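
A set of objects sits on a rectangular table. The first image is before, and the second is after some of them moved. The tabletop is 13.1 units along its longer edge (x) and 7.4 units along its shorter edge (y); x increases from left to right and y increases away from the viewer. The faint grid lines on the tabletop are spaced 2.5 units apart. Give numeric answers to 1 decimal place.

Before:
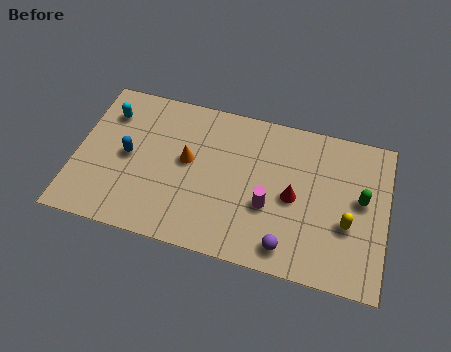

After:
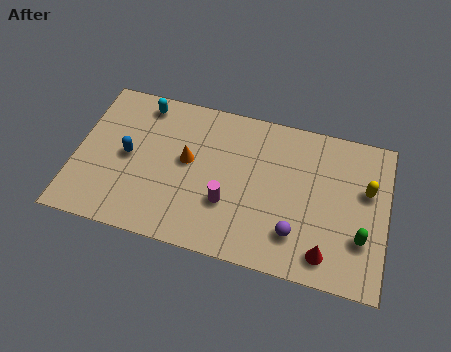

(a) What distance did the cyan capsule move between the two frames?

1.6

From (1.2, 5.6) to (2.6, 6.4), the cyan capsule covered √(1.4² + 0.8²) ≈ 1.6 units.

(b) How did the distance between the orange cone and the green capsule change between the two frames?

+0.3

They were about 7.3 units apart before and 7.6 after — 0.3 units further apart.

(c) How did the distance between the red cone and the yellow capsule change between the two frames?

+1.3

They were about 2.4 units apart before and 3.7 after — 1.3 units further apart.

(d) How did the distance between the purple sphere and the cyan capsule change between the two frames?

-0.9

They were about 9.1 units apart before and 8.2 after — 0.9 units closer together.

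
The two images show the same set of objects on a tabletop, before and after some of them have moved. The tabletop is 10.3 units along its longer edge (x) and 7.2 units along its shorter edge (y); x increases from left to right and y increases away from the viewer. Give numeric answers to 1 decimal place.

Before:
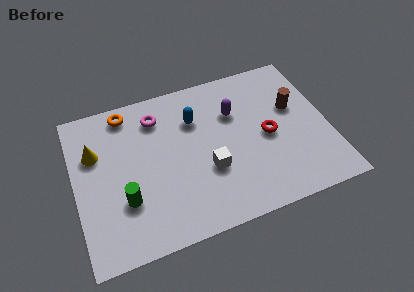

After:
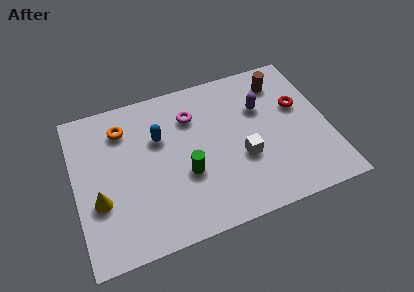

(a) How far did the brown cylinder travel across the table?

1.5

From (9.0, 4.4) to (8.6, 5.8), the brown cylinder covered √(0.4² + 1.4²) ≈ 1.5 units.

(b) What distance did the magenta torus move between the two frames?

1.5

The magenta torus was near (3.5, 5.7) before and (4.9, 5.3) after, so it travelled √(1.4² + 0.4²) ≈ 1.5 units.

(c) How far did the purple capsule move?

1.1

From (6.6, 4.9) to (7.7, 4.8), the purple capsule covered √(1.1² + 0.1²) ≈ 1.1 units.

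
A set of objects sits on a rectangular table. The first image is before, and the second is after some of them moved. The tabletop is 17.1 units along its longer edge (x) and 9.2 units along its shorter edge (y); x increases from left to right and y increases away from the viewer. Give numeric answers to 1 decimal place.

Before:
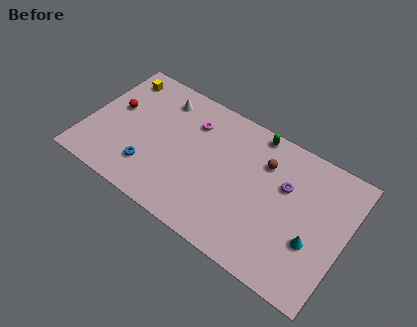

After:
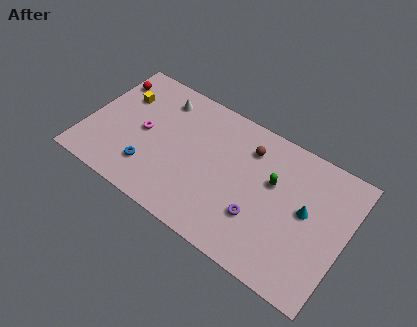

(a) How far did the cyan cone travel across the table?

1.8

From (15.2, 3.3) to (14.5, 5.0), the cyan cone covered √(0.7² + 1.7²) ≈ 1.8 units.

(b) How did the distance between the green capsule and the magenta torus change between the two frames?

+4.3

Before: roughly 4.3 units apart; after: 8.6. That's 4.3 units further apart.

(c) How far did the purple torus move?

3.3

From (13.0, 5.9) to (11.7, 2.9), the purple torus covered √(1.3² + 3.0²) ≈ 3.3 units.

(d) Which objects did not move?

the blue torus and the white cone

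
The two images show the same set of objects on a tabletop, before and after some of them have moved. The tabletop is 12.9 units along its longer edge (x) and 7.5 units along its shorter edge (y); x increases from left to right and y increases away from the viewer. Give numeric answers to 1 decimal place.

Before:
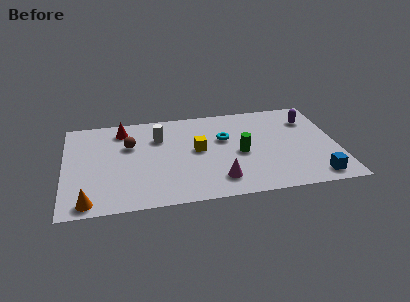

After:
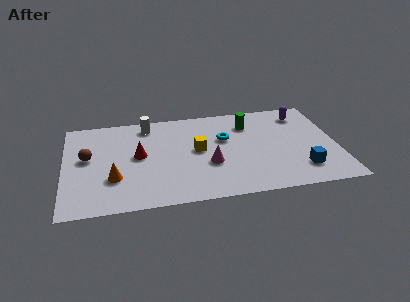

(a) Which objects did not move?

the yellow cube and the cyan torus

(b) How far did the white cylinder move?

1.2

From (4.5, 5.3) to (4.0, 6.4), the white cylinder covered √(0.5² + 1.1²) ≈ 1.2 units.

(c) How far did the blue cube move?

0.9

The blue cube moved from about (11.7, 1.0) to (11.1, 1.7), a distance of √(0.6² + 0.7²) ≈ 0.9.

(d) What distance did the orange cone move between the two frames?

2.0

The orange cone moved from about (1.1, 0.8) to (2.3, 2.4), a distance of √(1.2² + 1.6²) ≈ 2.0.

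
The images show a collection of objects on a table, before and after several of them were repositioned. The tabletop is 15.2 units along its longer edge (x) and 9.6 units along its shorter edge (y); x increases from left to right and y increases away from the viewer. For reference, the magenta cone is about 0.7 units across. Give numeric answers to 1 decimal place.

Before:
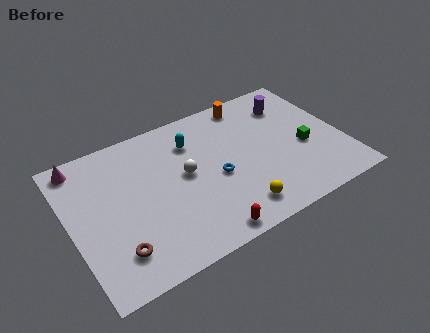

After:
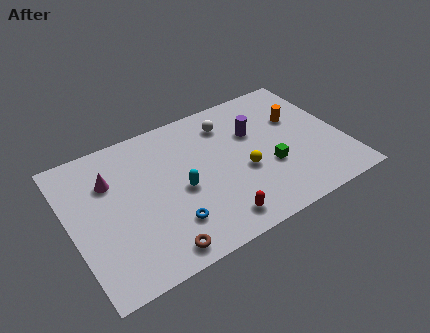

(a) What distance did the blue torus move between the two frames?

3.4

From (8.0, 4.2) to (5.1, 2.4), the blue torus covered √(2.9² + 1.8²) ≈ 3.4 units.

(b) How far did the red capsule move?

0.9

The red capsule was near (6.8, 0.9) before and (7.5, 1.4) after, so it travelled √(0.7² + 0.5²) ≈ 0.9 units.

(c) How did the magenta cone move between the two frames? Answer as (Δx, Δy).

(1.4, -1.8)

From the two frames, the magenta cone sits at roughly (1.0, 8.5) before and (2.4, 6.7) after.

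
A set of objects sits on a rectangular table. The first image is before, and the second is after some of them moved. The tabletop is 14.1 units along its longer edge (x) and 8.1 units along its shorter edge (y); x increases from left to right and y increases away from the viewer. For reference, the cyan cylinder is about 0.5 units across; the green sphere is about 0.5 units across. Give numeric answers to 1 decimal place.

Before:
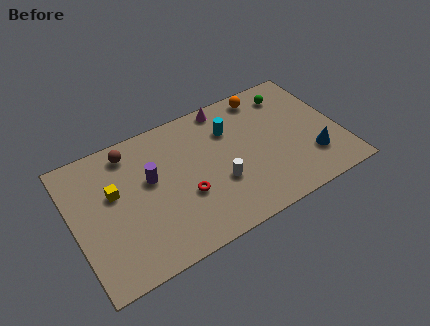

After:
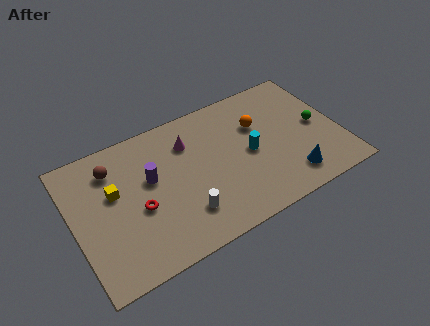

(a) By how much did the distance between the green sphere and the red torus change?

+2.5

They were about 7.2 units apart before and 9.7 after — 2.5 units further apart.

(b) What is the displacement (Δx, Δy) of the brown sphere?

(-1.0, -0.6)

The brown sphere was at about (3.3, 6.9) and moved to about (2.3, 6.3).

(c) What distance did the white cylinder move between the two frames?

2.2

The white cylinder moved from about (7.5, 2.9) to (5.5, 2.0), a distance of √(2.0² + 0.9²) ≈ 2.2.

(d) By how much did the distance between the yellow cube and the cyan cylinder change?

+0.8

Before: roughly 6.4 units apart; after: 7.2. That's 0.8 units further apart.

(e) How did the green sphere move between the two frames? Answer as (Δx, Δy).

(1.1, -2.6)

The green sphere started near (11.9, 6.6) and ended near (13.0, 4.0).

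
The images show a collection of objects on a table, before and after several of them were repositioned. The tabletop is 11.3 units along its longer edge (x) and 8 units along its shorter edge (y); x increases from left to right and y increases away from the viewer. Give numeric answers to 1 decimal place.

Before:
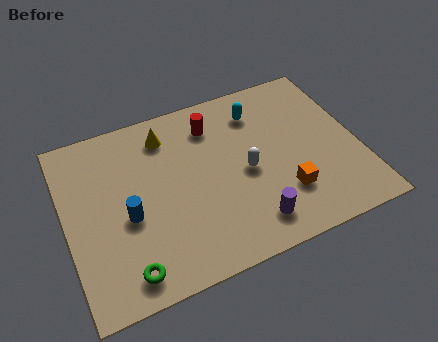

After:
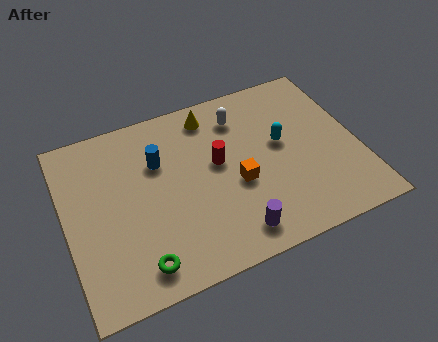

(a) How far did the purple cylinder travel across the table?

0.7

The purple cylinder moved from about (6.8, 1.4) to (6.1, 1.2), a distance of √(0.7² + 0.2²) ≈ 0.7.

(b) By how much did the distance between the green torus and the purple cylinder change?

-1.2

Before: roughly 4.8 units apart; after: 3.6. That's 1.2 units closer together.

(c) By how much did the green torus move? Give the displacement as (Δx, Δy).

(0.5, 0.1)

From the two frames, the green torus sits at roughly (2.0, 1.1) before and (2.5, 1.2) after.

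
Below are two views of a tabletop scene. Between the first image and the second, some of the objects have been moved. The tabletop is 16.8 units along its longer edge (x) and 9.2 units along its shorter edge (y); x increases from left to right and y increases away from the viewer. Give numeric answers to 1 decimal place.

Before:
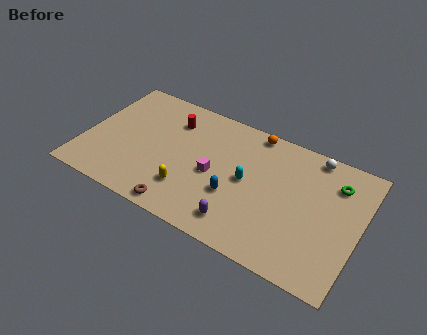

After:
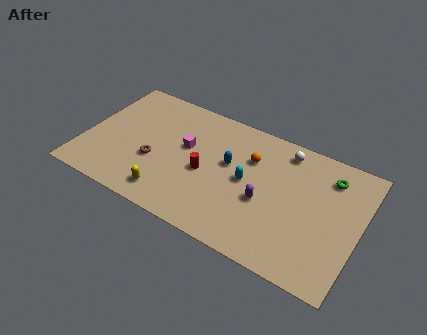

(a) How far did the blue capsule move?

2.2

The blue capsule was near (9.4, 3.3) before and (8.8, 5.4) after, so it travelled √(0.6² + 2.1²) ≈ 2.2 units.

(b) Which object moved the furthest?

the red cylinder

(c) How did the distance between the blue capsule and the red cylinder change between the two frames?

-3.9

They were about 5.7 units apart before and 1.8 after — 3.9 units closer together.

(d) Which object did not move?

the cyan capsule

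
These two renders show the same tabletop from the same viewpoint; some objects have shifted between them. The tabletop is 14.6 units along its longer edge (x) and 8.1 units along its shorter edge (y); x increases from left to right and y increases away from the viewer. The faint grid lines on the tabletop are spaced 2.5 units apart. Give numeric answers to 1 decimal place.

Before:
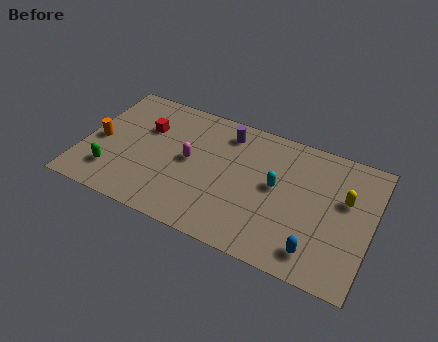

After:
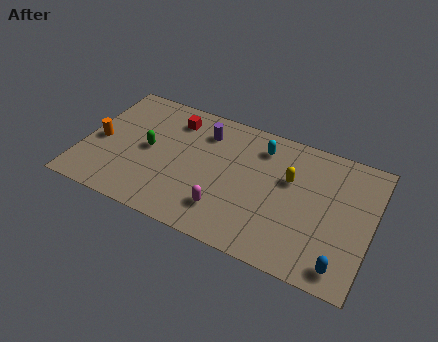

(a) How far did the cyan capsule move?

2.3

The cyan capsule was near (9.8, 4.4) before and (8.8, 6.5) after, so it travelled √(1.0² + 2.1²) ≈ 2.3 units.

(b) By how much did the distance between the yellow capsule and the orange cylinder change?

-2.8

Before: roughly 12.5 units apart; after: 9.7. That's 2.8 units closer together.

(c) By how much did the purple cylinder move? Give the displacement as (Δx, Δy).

(-1.1, -0.4)

The purple cylinder was at about (7.0, 6.7) and moved to about (5.9, 6.3).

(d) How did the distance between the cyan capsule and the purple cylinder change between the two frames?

-0.7

Before: roughly 3.6 units apart; after: 2.9. That's 0.7 units closer together.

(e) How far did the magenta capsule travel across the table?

3.1

The magenta capsule moved from about (5.4, 4.2) to (7.5, 1.9), a distance of √(2.1² + 2.3²) ≈ 3.1.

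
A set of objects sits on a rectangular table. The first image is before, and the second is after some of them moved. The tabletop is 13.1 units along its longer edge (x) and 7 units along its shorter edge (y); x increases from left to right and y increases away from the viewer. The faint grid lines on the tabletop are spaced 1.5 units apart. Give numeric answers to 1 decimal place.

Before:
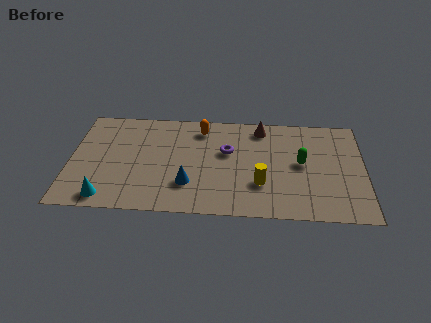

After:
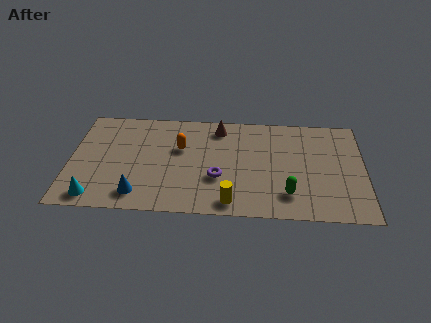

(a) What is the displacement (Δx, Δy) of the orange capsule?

(-0.9, -1.4)

The orange capsule started near (5.8, 5.8) and ended near (4.9, 4.4).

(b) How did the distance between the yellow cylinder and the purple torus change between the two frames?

-0.9

Before: roughly 2.6 units apart; after: 1.7. That's 0.9 units closer together.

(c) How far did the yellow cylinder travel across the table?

1.8

From (8.5, 2.2) to (7.2, 0.9), the yellow cylinder covered √(1.3² + 1.3²) ≈ 1.8 units.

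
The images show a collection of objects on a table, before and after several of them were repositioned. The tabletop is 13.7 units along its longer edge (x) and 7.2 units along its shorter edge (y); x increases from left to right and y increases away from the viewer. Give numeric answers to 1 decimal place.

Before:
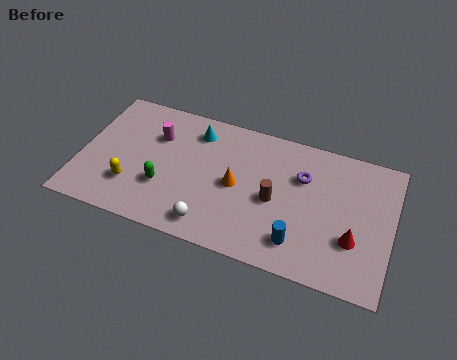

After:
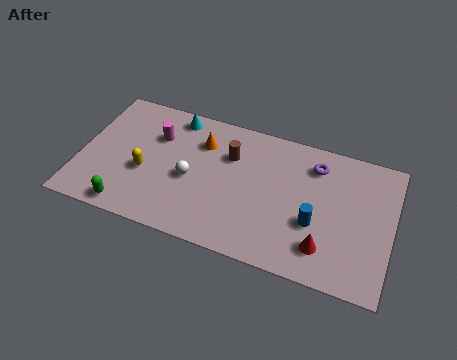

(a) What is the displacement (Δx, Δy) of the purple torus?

(0.5, 0.8)

The purple torus started near (9.7, 4.9) and ended near (10.2, 5.7).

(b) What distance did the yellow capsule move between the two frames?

1.0

The yellow capsule moved from about (2.4, 2.0) to (2.9, 2.9), a distance of √(0.5² + 0.9²) ≈ 1.0.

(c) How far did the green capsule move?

2.1

From (3.8, 2.4) to (2.4, 0.8), the green capsule covered √(1.4² + 1.6²) ≈ 2.1 units.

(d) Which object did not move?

the magenta cylinder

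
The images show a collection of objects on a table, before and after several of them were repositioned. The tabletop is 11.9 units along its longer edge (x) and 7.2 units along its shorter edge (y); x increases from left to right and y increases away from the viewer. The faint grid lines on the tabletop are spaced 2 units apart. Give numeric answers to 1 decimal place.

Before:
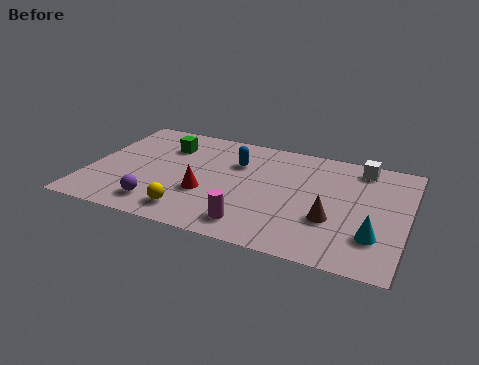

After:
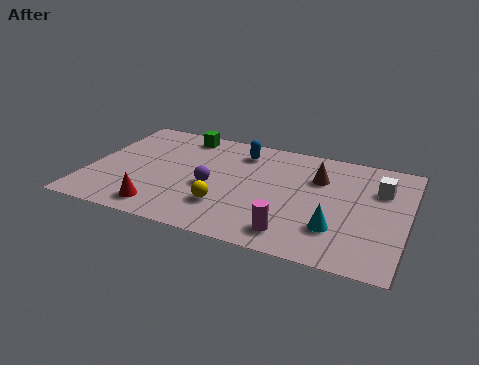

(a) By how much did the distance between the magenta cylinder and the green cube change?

+1.4

The distance was about 5.5 in the first image and 6.9 in the second, so they moved 1.4 units further apart.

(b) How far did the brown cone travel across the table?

2.6

From (9.2, 2.5) to (8.5, 5.0), the brown cone covered √(0.7² + 2.5²) ≈ 2.6 units.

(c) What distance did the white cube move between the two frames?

1.4

The white cube was near (10.0, 6.2) before and (10.8, 5.0) after, so it travelled √(0.8² + 1.2²) ≈ 1.4 units.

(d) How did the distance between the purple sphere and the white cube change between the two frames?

-2.2

They were about 8.6 units apart before and 6.4 after — 2.2 units closer together.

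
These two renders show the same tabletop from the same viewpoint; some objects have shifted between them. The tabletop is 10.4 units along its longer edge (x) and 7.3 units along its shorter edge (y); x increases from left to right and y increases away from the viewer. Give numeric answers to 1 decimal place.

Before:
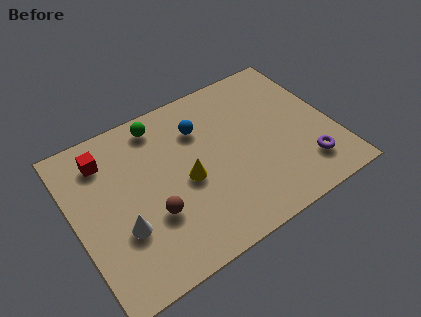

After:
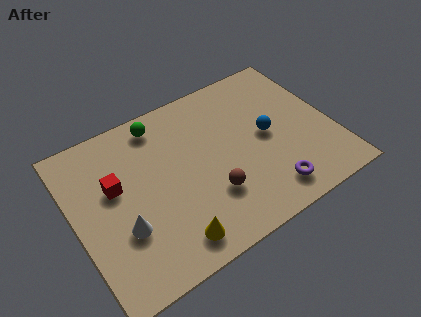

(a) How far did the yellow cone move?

2.4

From (4.4, 3.3) to (3.4, 1.1), the yellow cone covered √(1.0² + 2.2²) ≈ 2.4 units.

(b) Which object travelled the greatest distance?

the blue sphere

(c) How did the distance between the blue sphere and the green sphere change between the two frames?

+3.0

Before: roughly 1.8 units apart; after: 4.8. That's 3.0 units further apart.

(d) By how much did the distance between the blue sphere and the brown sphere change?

-0.7

They were about 3.7 units apart before and 3.0 after — 0.7 units closer together.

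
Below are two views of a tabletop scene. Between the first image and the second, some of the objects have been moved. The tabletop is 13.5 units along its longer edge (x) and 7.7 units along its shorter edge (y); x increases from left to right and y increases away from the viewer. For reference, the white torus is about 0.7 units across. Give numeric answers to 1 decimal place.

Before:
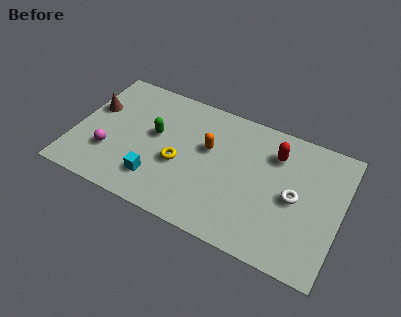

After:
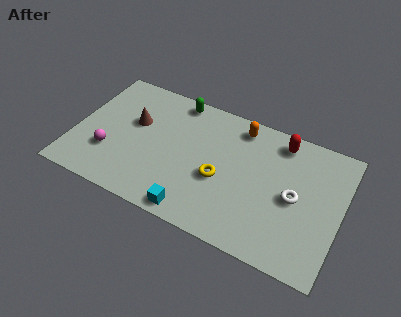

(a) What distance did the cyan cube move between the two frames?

2.3

From (4.4, 1.8) to (6.5, 0.8), the cyan cube covered √(2.1² + 1.0²) ≈ 2.3 units.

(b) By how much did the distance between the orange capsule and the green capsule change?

+0.6

Before: roughly 2.7 units apart; after: 3.3. That's 0.6 units further apart.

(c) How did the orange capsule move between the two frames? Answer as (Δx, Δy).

(1.4, 1.9)

The orange capsule was at about (6.7, 4.7) and moved to about (8.1, 6.6).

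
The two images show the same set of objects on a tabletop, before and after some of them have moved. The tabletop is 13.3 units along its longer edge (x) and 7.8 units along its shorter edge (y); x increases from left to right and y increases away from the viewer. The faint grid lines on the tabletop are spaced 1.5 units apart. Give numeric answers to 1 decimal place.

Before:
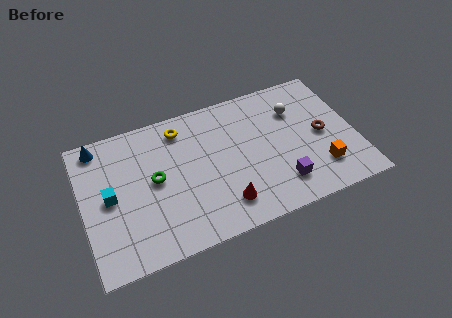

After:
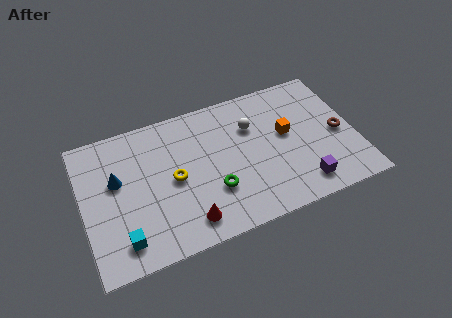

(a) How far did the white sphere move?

2.2

The white sphere moved from about (10.6, 5.6) to (8.4, 5.4), a distance of √(2.2² + 0.2²) ≈ 2.2.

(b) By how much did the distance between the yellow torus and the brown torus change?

+0.9

The distance was about 7.2 in the first image and 8.1 in the second, so they moved 0.9 units further apart.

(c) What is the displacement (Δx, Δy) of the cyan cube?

(0.4, -2.5)

From the two frames, the cyan cube sits at roughly (1.3, 3.9) before and (1.7, 1.4) after.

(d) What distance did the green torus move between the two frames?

3.1

From (3.5, 4.1) to (6.2, 2.5), the green torus covered √(2.7² + 1.6²) ≈ 3.1 units.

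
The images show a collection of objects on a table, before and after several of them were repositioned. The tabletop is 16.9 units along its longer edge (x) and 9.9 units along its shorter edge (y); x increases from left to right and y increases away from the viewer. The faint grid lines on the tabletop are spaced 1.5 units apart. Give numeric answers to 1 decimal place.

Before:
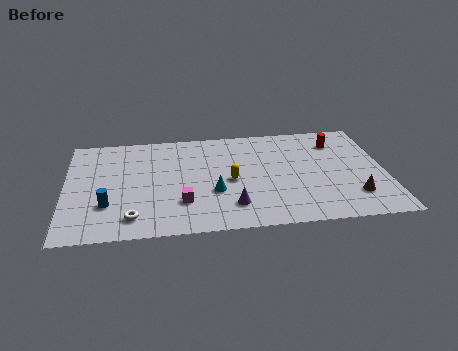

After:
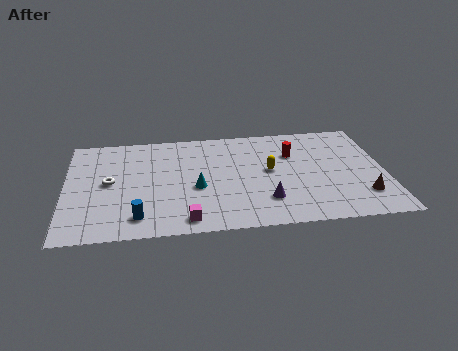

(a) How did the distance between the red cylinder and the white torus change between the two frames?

-2.6

They were about 12.5 units apart before and 9.9 after — 2.6 units closer together.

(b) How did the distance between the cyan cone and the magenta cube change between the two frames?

+1.1

They were about 1.9 units apart before and 3.0 after — 1.1 units further apart.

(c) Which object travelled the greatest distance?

the white torus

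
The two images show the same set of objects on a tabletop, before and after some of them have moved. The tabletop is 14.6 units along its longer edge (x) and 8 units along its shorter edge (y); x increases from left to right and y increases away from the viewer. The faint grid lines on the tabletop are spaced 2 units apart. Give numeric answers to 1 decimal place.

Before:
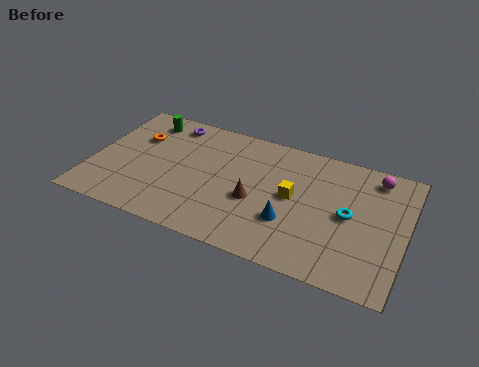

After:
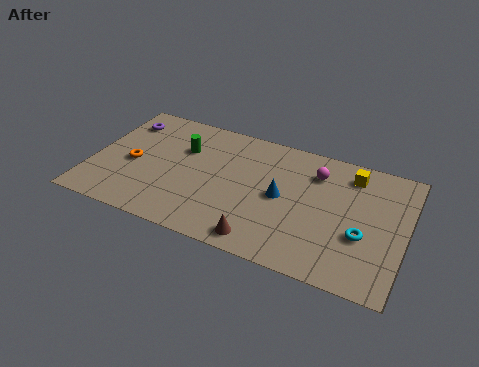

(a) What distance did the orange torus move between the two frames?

1.8

The orange torus moved from about (1.9, 5.4) to (1.9, 3.6), a distance of √(0.0² + 1.8²) ≈ 1.8.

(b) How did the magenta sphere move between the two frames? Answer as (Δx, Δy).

(-2.7, -0.7)

From the two frames, the magenta sphere sits at roughly (13.0, 6.8) before and (10.3, 6.1) after.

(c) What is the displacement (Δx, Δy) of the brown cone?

(0.6, -2.3)

The brown cone started near (7.7, 3.3) and ended near (8.3, 1.0).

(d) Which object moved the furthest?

the yellow cube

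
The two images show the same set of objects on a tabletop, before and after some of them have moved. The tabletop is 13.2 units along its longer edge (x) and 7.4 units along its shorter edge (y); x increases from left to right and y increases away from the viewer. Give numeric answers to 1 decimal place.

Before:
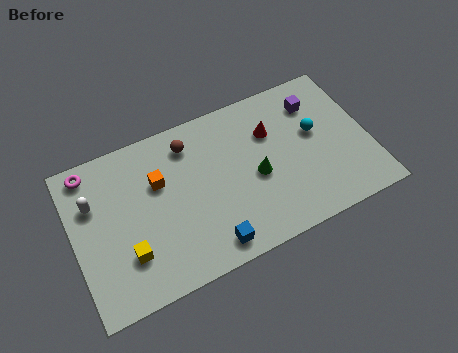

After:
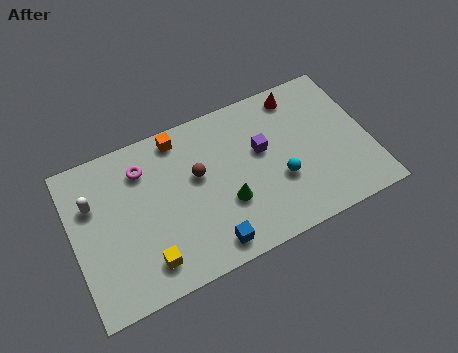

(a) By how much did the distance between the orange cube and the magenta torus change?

-1.5

They were about 3.4 units apart before and 1.9 after — 1.5 units closer together.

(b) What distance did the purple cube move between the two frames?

2.9

The purple cube was near (11.1, 5.7) before and (8.5, 4.4) after, so it travelled √(2.6² + 1.3²) ≈ 2.9 units.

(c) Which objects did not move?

the blue cube and the white capsule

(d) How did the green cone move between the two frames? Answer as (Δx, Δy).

(-1.4, -0.7)

The green cone was at about (8.1, 3.3) and moved to about (6.7, 2.6).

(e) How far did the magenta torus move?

2.4

From (1.0, 6.5) to (3.3, 5.7), the magenta torus covered √(2.3² + 0.8²) ≈ 2.4 units.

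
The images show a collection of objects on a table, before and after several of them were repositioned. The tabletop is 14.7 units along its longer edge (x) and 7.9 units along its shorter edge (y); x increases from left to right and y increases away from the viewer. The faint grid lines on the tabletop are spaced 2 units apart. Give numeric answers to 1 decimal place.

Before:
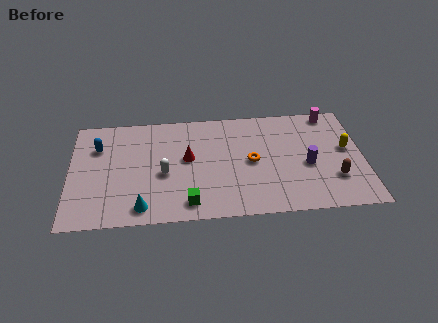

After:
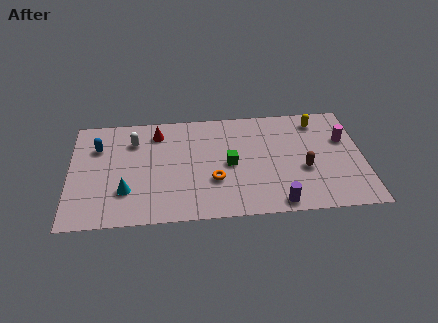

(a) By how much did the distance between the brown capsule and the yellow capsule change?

+1.4

Before: roughly 2.2 units apart; after: 3.6. That's 1.4 units further apart.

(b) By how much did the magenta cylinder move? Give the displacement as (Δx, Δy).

(0.6, -2.0)

From the two frames, the magenta cylinder sits at roughly (13.2, 7.1) before and (13.8, 5.1) after.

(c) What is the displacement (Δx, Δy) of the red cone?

(-1.5, 2.0)

From the two frames, the red cone sits at roughly (5.9, 4.4) before and (4.4, 6.4) after.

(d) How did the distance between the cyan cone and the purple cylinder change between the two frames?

-1.0

They were about 8.6 units apart before and 7.6 after — 1.0 units closer together.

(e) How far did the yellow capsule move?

2.6

The yellow capsule moved from about (13.9, 4.4) to (12.5, 6.6), a distance of √(1.4² + 2.2²) ≈ 2.6.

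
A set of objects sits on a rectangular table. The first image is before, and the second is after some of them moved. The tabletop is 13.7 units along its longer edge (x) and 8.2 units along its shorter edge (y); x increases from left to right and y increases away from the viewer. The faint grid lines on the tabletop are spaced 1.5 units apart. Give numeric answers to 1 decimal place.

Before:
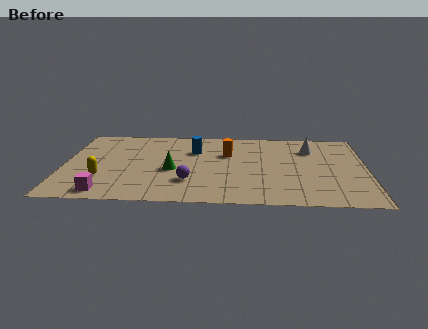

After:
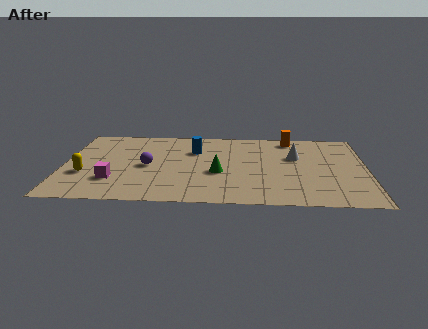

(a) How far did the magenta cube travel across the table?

1.3

From (2.0, 1.0) to (2.3, 2.3), the magenta cube covered √(0.3² + 1.3²) ≈ 1.3 units.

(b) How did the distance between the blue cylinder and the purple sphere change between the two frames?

-0.6

The distance was about 3.4 in the first image and 2.8 in the second, so they moved 0.6 units closer together.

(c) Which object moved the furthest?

the orange cylinder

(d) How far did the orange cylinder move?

3.4

The orange cylinder moved from about (7.4, 5.4) to (10.3, 7.2), a distance of √(2.9² + 1.8²) ≈ 3.4.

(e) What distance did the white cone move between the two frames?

1.1

The white cone was near (11.2, 6.1) before and (10.5, 5.2) after, so it travelled √(0.7² + 0.9²) ≈ 1.1 units.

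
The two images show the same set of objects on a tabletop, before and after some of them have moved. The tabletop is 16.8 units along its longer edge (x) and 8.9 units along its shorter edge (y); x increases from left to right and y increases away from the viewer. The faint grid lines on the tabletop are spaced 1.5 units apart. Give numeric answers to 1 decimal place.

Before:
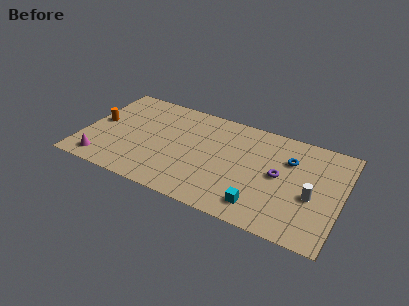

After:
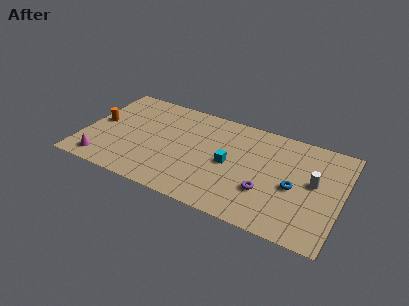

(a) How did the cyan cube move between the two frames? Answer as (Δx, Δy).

(-2.3, 2.7)

The cyan cube was at about (11.9, 1.6) and moved to about (9.6, 4.3).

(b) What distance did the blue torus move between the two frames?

2.3

The blue torus moved from about (13.3, 6.2) to (13.8, 4.0), a distance of √(0.5² + 2.2²) ≈ 2.3.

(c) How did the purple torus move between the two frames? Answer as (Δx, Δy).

(-0.7, -1.7)

The purple torus was at about (12.8, 4.6) and moved to about (12.1, 2.9).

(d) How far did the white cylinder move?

1.2

From (15.0, 3.7) to (15.0, 4.9), the white cylinder covered √(0.0² + 1.2²) ≈ 1.2 units.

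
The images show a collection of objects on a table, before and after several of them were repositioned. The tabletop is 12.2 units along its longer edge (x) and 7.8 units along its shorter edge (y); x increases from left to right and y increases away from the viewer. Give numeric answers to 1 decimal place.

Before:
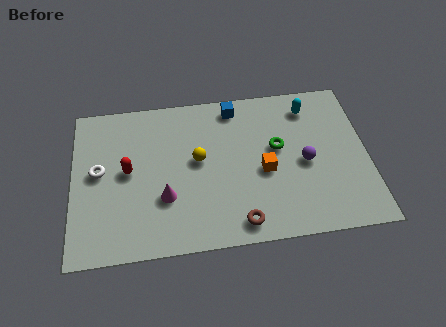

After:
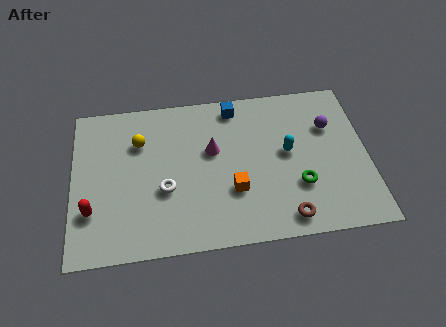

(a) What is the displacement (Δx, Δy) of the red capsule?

(-1.5, -1.8)

From the two frames, the red capsule sits at roughly (2.3, 4.1) before and (0.8, 2.3) after.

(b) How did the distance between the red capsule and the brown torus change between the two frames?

+2.5

The distance was about 5.5 in the first image and 8.0 in the second, so they moved 2.5 units further apart.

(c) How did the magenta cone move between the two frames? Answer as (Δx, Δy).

(2.0, 2.1)

From the two frames, the magenta cone sits at roughly (3.8, 2.6) before and (5.8, 4.7) after.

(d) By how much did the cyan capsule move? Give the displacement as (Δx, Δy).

(-1.0, -2.2)

The cyan capsule started near (9.9, 6.4) and ended near (8.9, 4.2).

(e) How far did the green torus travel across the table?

2.2

The green torus moved from about (8.5, 4.5) to (9.3, 2.5), a distance of √(0.8² + 2.0²) ≈ 2.2.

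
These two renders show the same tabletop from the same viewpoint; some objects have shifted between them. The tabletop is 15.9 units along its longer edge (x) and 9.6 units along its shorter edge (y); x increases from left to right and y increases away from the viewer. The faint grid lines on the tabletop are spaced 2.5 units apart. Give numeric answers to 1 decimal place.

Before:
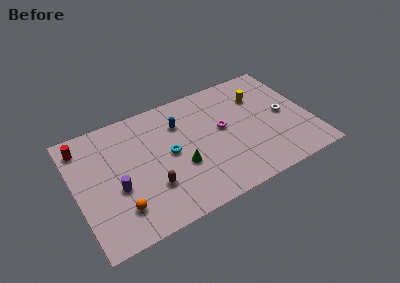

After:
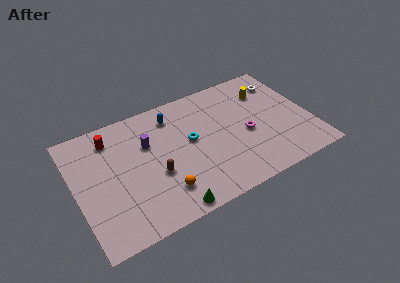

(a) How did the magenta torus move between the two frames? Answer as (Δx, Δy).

(1.5, -1.1)

From the two frames, the magenta torus sits at roughly (10.0, 5.3) before and (11.5, 4.2) after.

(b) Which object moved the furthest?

the purple cylinder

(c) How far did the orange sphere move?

2.9

The orange sphere moved from about (2.6, 2.2) to (5.5, 2.2), a distance of √(2.9² + 0.0²) ≈ 2.9.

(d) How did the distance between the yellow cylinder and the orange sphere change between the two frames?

-2.0

They were about 11.2 units apart before and 9.2 after — 2.0 units closer together.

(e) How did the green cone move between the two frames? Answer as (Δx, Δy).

(-1.2, -2.8)

From the two frames, the green cone sits at roughly (6.9, 3.6) before and (5.7, 0.8) after.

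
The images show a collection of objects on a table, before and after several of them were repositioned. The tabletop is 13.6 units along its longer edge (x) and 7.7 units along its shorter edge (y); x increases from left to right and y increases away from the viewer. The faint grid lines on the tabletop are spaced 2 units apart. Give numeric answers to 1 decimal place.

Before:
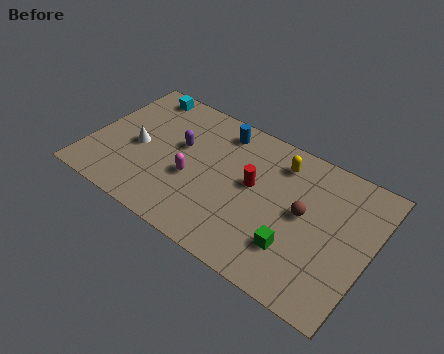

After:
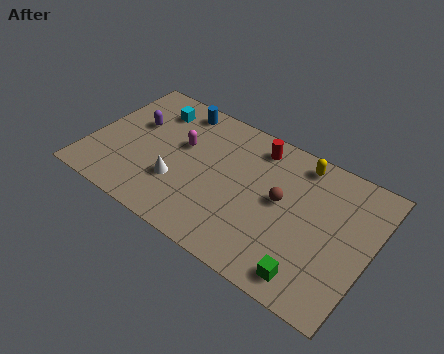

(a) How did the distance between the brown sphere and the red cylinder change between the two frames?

+0.3

They were about 2.5 units apart before and 2.8 after — 0.3 units further apart.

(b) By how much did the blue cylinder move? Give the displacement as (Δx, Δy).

(-2.2, 0.2)

From the two frames, the blue cylinder sits at roughly (5.9, 6.5) before and (3.7, 6.7) after.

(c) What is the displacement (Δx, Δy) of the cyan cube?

(0.8, -0.7)

The cyan cube started near (1.8, 6.8) and ended near (2.6, 6.1).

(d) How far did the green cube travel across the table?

1.3

The green cube moved from about (10.3, 2.1) to (11.2, 1.1), a distance of √(0.9² + 1.0²) ≈ 1.3.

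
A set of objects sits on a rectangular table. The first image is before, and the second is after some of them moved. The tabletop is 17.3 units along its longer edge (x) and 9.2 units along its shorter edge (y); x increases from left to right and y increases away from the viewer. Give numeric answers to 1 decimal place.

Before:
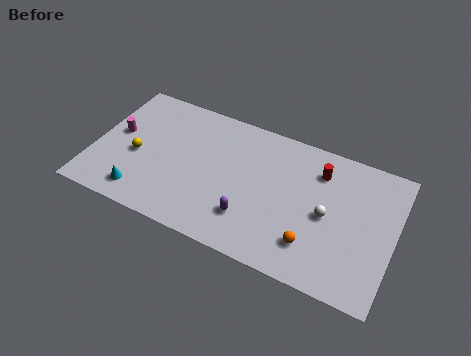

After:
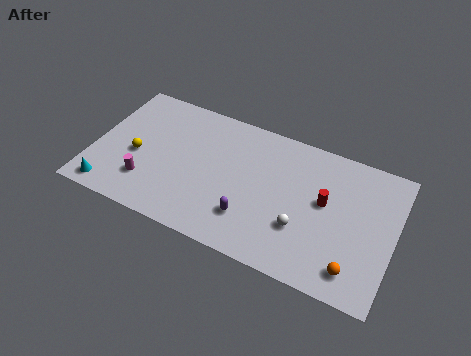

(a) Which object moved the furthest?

the magenta cylinder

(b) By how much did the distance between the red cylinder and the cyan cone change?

+1.5

Before: roughly 11.2 units apart; after: 12.7. That's 1.5 units further apart.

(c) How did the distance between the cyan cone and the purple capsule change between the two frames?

+1.8

They were about 6.3 units apart before and 8.1 after — 1.8 units further apart.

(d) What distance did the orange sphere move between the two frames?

2.5

From (12.9, 2.2) to (15.3, 1.6), the orange sphere covered √(2.4² + 0.6²) ≈ 2.5 units.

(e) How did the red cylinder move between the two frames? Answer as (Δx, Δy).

(0.5, -1.9)

The red cylinder was at about (12.8, 7.1) and moved to about (13.3, 5.2).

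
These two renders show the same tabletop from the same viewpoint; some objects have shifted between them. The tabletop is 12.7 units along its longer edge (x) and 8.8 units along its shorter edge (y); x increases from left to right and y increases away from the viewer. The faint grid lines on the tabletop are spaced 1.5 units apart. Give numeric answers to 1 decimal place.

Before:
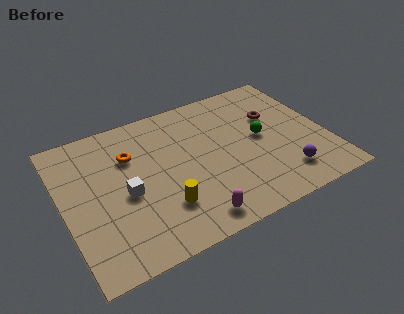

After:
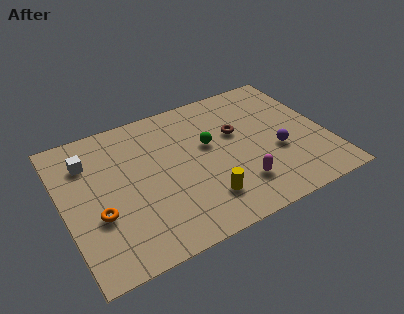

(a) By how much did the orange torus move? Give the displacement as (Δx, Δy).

(-1.9, -2.9)

The orange torus started near (3.4, 6.1) and ended near (1.5, 3.2).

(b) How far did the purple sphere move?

1.6

The purple sphere moved from about (10.3, 1.8) to (10.2, 3.4), a distance of √(0.1² + 1.6²) ≈ 1.6.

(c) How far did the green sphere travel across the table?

2.6

From (9.6, 4.6) to (7.1, 5.2), the green sphere covered √(2.5² + 0.6²) ≈ 2.6 units.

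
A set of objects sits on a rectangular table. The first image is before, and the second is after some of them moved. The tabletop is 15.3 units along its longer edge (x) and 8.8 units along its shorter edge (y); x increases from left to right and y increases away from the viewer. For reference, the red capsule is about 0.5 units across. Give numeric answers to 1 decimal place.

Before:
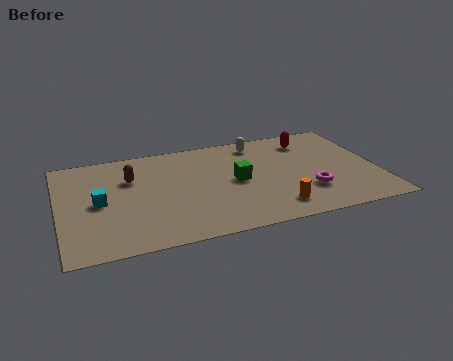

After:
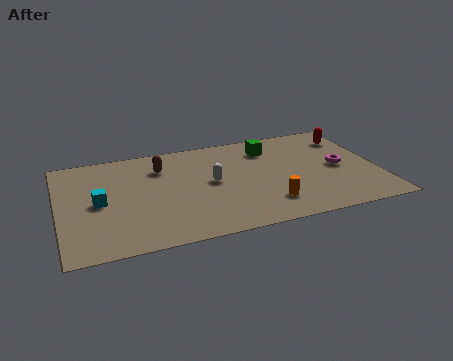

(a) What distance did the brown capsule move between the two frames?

1.6

From (3.5, 6.0) to (5.0, 6.6), the brown capsule covered √(1.5² + 0.6²) ≈ 1.6 units.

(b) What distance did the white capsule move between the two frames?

3.8

From (9.8, 7.5) to (7.3, 4.6), the white capsule covered √(2.5² + 2.9²) ≈ 3.8 units.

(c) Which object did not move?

the cyan cube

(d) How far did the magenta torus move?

2.4

The magenta torus moved from about (11.8, 2.6) to (13.5, 4.3), a distance of √(1.7² + 1.7²) ≈ 2.4.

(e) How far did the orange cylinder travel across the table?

0.5

From (10.1, 1.6) to (9.8, 2.0), the orange cylinder covered √(0.3² + 0.4²) ≈ 0.5 units.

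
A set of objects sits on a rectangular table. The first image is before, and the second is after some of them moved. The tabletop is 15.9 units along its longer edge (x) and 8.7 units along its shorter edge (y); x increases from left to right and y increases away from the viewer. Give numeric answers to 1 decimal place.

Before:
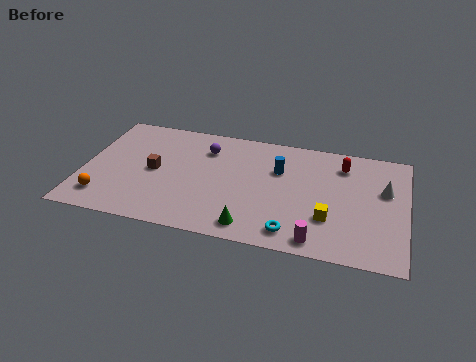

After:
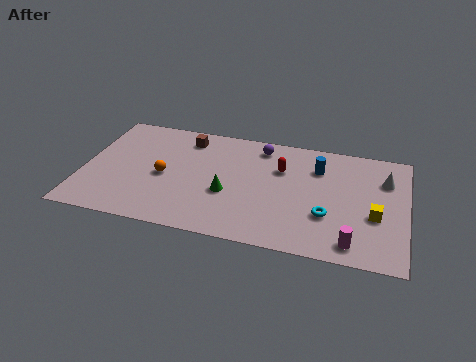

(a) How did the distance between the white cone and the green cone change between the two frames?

+0.5

The distance was about 7.6 in the first image and 8.1 in the second, so they moved 0.5 units further apart.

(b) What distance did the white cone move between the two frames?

0.8

The white cone moved from about (14.8, 5.4) to (14.8, 6.2), a distance of √(0.0² + 0.8²) ≈ 0.8.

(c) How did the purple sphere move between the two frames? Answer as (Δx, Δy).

(2.7, 0.8)

The purple sphere was at about (5.9, 6.6) and moved to about (8.6, 7.4).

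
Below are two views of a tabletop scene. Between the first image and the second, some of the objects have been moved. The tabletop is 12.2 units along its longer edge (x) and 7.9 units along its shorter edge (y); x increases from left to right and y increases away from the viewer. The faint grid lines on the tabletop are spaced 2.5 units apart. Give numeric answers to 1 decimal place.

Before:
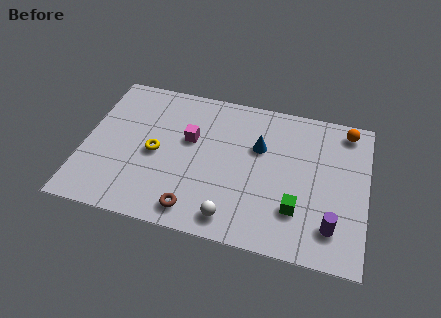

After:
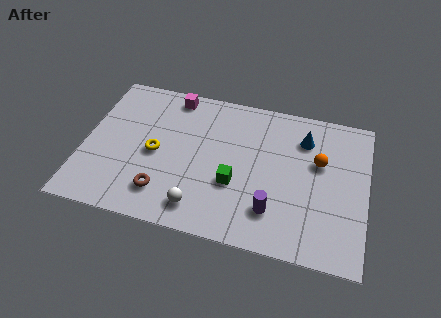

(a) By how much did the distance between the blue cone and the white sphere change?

+2.2

They were about 4.1 units apart before and 6.3 after — 2.2 units further apart.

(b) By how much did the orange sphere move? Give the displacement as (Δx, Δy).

(-1.1, -2.0)

The orange sphere was at about (11.2, 6.9) and moved to about (10.1, 4.9).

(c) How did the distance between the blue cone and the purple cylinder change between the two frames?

-0.5

They were about 4.7 units apart before and 4.2 after — 0.5 units closer together.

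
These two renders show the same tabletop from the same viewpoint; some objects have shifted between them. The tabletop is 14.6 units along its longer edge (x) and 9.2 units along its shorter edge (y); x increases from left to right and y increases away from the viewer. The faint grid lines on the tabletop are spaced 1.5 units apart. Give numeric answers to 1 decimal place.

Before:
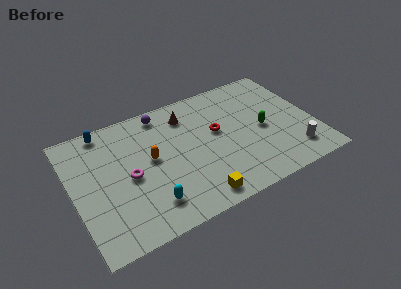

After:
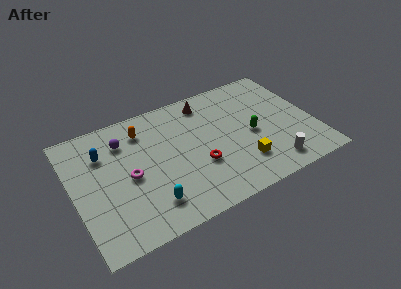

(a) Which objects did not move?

the cyan capsule and the magenta torus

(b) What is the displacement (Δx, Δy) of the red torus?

(-1.4, -2.0)

From the two frames, the red torus sits at roughly (8.8, 5.3) before and (7.4, 3.3) after.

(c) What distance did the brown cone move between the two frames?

1.4

The brown cone was near (7.2, 7.3) before and (8.5, 7.8) after, so it travelled √(1.3² + 0.5²) ≈ 1.4 units.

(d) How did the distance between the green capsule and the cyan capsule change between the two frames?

-0.7

They were about 7.7 units apart before and 7.0 after — 0.7 units closer together.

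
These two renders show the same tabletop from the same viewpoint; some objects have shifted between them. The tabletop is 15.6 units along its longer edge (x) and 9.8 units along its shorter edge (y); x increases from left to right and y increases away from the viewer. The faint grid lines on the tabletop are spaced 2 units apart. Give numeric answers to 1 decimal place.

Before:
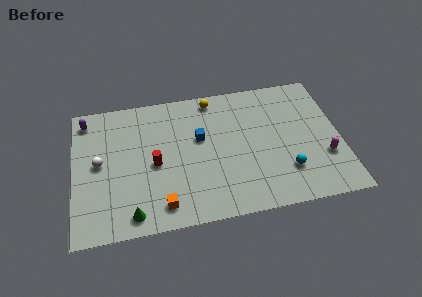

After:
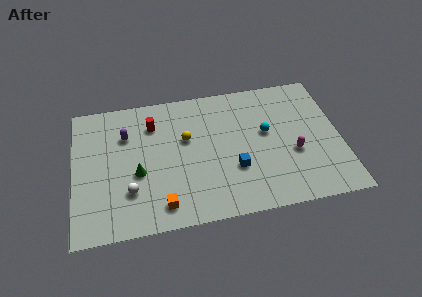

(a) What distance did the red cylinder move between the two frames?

2.9

The red cylinder moved from about (4.7, 4.5) to (4.7, 7.4), a distance of √(0.0² + 2.9²) ≈ 2.9.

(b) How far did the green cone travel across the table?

2.8

The green cone was near (3.3, 1.2) before and (3.7, 4.0) after, so it travelled √(0.4² + 2.8²) ≈ 2.8 units.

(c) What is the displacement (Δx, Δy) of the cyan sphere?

(-1.0, 3.0)

The cyan sphere started near (12.3, 2.6) and ended near (11.3, 5.6).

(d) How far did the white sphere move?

2.9

From (1.5, 5.1) to (3.2, 2.8), the white sphere covered √(1.7² + 2.3²) ≈ 2.9 units.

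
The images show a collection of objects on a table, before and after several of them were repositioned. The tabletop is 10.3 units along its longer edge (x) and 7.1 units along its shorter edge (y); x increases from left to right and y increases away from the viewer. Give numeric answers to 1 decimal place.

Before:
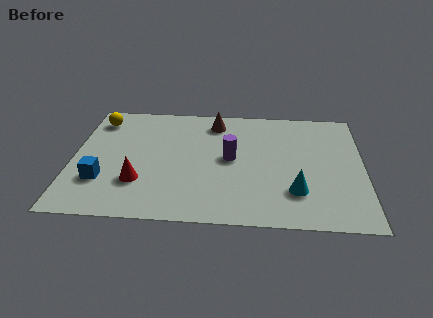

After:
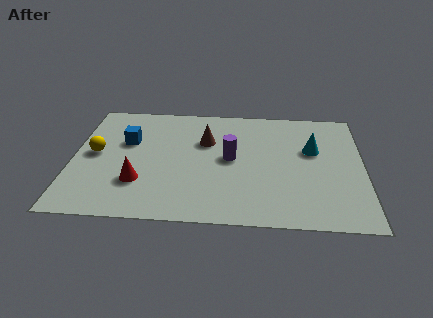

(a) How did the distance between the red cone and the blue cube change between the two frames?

+1.2

Before: roughly 1.3 units apart; after: 2.5. That's 1.2 units further apart.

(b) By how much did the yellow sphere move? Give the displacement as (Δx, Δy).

(0.0, -2.1)

From the two frames, the yellow sphere sits at roughly (0.8, 5.8) before and (0.8, 3.7) after.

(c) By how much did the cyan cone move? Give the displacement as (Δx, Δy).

(0.6, 2.5)

From the two frames, the cyan cone sits at roughly (7.9, 1.9) before and (8.5, 4.4) after.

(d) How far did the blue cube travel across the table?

2.5

The blue cube was near (1.1, 2.1) before and (1.9, 4.5) after, so it travelled √(0.8² + 2.4²) ≈ 2.5 units.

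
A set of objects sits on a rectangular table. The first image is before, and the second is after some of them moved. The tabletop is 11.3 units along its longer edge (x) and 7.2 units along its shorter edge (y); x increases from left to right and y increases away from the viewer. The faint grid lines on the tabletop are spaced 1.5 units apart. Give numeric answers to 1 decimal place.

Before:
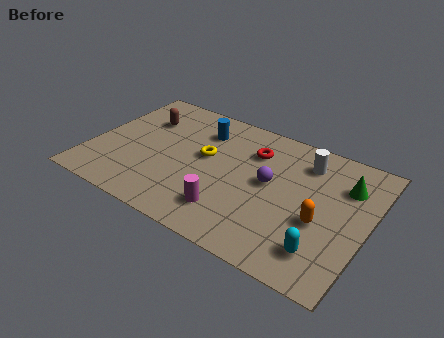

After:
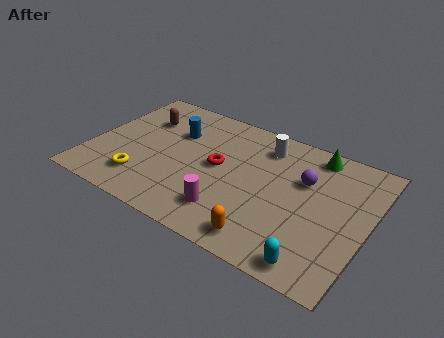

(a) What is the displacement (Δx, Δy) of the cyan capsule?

(-0.2, -0.7)

The cyan capsule was at about (9.8, 1.5) and moved to about (9.6, 0.8).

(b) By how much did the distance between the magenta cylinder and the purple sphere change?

+1.4

They were about 2.6 units apart before and 4.0 after — 1.4 units further apart.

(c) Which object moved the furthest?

the yellow torus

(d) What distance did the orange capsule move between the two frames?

2.7

The orange capsule moved from about (9.5, 2.9) to (7.6, 1.0), a distance of √(1.9² + 1.9²) ≈ 2.7.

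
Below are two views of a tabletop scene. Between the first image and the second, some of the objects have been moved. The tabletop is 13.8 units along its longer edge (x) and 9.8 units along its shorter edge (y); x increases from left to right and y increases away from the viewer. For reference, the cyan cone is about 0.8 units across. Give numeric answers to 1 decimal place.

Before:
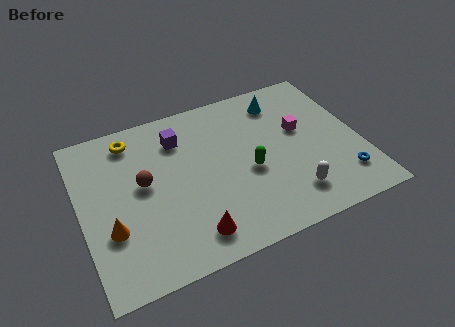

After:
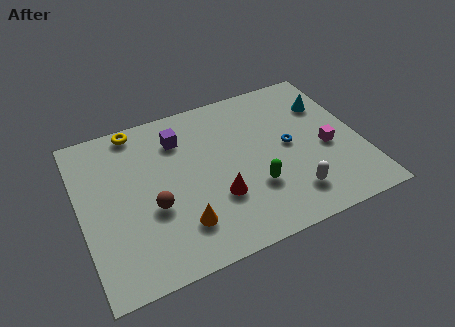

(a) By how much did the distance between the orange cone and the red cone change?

-2.0

The distance was about 4.1 in the first image and 2.1 in the second, so they moved 2.0 units closer together.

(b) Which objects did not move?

the white capsule and the purple cube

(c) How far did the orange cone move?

3.4

From (1.3, 3.3) to (4.6, 2.3), the orange cone covered √(3.3² + 1.0²) ≈ 3.4 units.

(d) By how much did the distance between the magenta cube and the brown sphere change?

+0.8

Before: roughly 7.9 units apart; after: 8.7. That's 0.8 units further apart.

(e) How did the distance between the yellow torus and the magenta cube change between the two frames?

+1.6

They were about 8.6 units apart before and 10.2 after — 1.6 units further apart.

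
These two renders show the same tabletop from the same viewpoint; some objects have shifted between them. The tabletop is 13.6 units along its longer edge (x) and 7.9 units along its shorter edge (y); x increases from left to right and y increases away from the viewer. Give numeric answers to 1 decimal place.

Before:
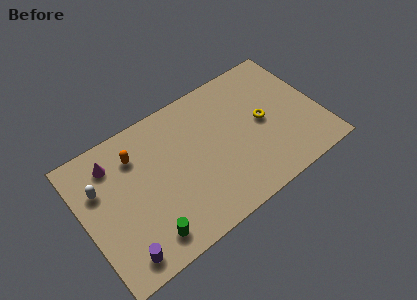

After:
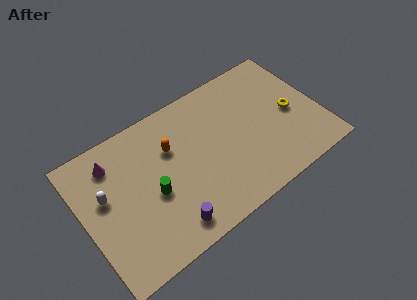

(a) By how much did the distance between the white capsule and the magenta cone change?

+0.4

Before: roughly 1.3 units apart; after: 1.7. That's 0.4 units further apart.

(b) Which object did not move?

the magenta cone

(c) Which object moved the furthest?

the purple cylinder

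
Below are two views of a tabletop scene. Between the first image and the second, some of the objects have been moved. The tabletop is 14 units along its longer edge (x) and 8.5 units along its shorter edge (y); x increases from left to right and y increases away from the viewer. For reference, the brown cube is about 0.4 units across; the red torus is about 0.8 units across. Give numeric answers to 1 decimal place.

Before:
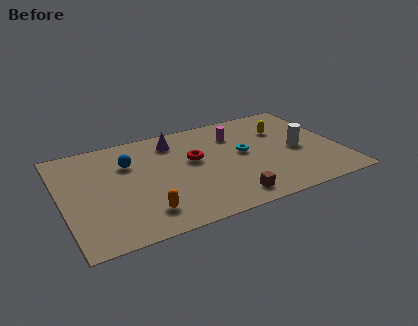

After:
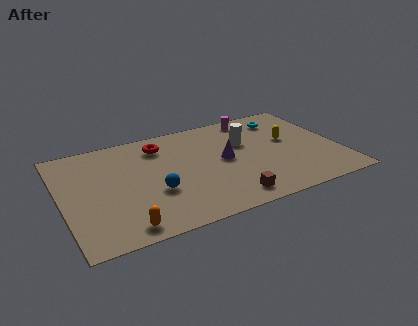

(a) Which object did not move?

the brown cube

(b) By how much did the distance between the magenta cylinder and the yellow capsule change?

+0.6

They were about 2.4 units apart before and 3.0 after — 0.6 units further apart.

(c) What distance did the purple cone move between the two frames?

3.4

The purple cone was near (5.9, 6.9) before and (8.2, 4.4) after, so it travelled √(2.3² + 2.5²) ≈ 3.4 units.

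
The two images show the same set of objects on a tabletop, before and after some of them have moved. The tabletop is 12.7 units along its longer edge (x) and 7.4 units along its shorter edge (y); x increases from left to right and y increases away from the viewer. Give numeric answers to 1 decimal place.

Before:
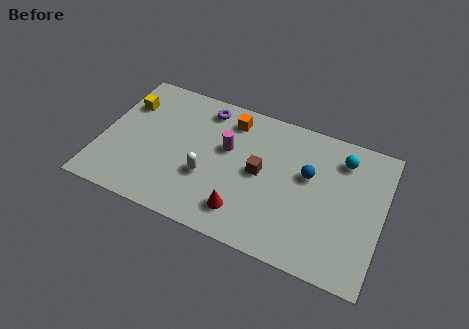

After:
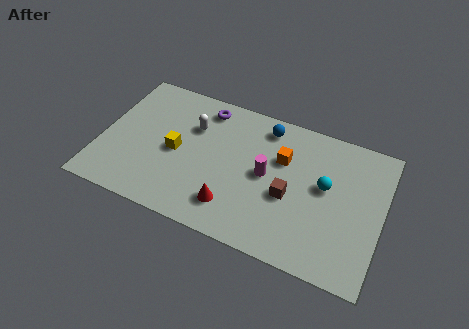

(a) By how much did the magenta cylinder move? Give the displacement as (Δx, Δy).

(1.9, -0.7)

The magenta cylinder started near (5.6, 4.5) and ended near (7.5, 3.8).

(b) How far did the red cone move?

0.5

From (6.7, 1.5) to (6.2, 1.6), the red cone covered √(0.5² + 0.1²) ≈ 0.5 units.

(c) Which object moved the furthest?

the yellow cube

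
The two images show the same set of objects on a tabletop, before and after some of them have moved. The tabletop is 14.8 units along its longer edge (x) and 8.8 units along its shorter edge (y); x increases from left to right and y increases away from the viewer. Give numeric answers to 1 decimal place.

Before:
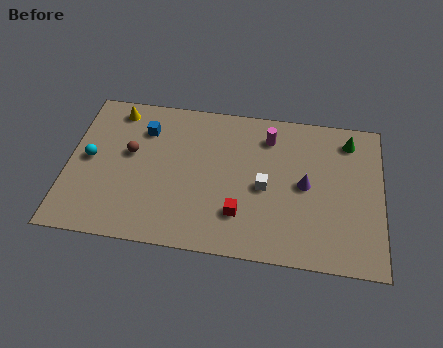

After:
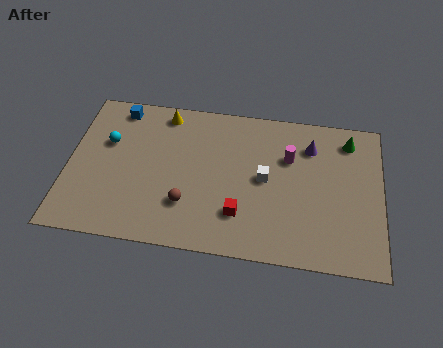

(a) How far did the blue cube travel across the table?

1.7

The blue cube moved from about (3.5, 6.6) to (2.2, 7.7), a distance of √(1.3² + 1.1²) ≈ 1.7.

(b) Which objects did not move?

the red cube and the green cone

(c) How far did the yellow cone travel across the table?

2.3

The yellow cone moved from about (2.1, 7.6) to (4.4, 7.7), a distance of √(2.3² + 0.1²) ≈ 2.3.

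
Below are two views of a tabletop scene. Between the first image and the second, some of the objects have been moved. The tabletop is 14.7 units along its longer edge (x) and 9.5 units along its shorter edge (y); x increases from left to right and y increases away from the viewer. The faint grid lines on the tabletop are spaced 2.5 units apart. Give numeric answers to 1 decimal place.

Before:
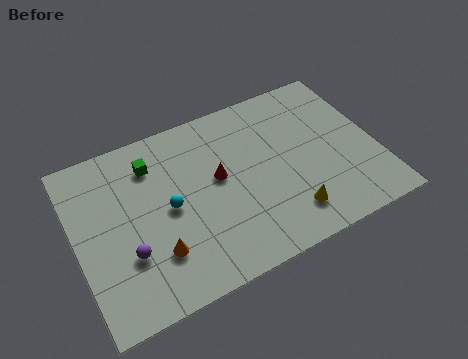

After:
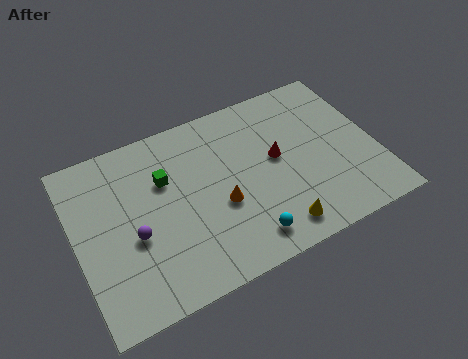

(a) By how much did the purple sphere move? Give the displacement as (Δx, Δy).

(0.4, 0.8)

From the two frames, the purple sphere sits at roughly (2.3, 3.1) before and (2.7, 3.9) after.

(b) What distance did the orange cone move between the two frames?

3.5

From (3.6, 2.6) to (6.9, 3.8), the orange cone covered √(3.3² + 1.2²) ≈ 3.5 units.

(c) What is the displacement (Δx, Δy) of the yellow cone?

(-0.7, -0.5)

The yellow cone started near (10.0, 1.9) and ended near (9.3, 1.4).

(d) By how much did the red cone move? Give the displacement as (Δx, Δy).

(2.9, -0.1)

The red cone was at about (7.0, 5.3) and moved to about (9.9, 5.2).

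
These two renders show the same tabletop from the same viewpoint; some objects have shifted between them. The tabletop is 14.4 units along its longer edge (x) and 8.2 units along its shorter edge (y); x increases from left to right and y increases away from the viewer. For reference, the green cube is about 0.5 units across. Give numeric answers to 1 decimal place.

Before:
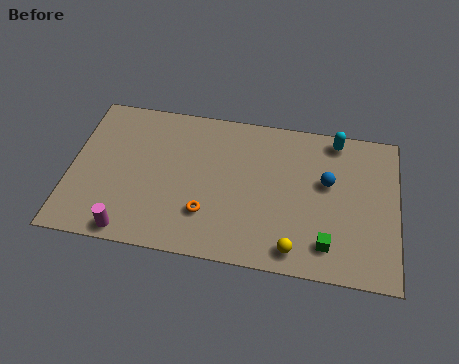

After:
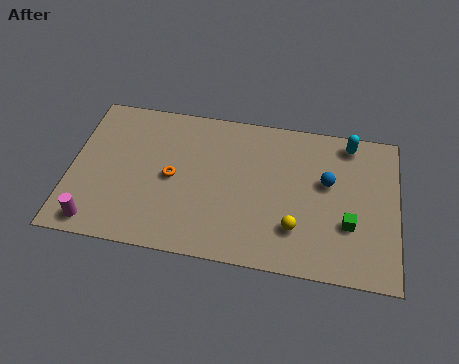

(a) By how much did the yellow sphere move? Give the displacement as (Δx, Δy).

(0.0, 1.1)

From the two frames, the yellow sphere sits at roughly (10.0, 1.1) before and (10.0, 2.2) after.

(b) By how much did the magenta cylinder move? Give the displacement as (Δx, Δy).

(-1.5, 0.2)

The magenta cylinder was at about (2.8, 0.8) and moved to about (1.3, 1.0).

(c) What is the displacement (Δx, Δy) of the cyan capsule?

(0.6, -0.1)

The cyan capsule started near (11.6, 7.3) and ended near (12.2, 7.2).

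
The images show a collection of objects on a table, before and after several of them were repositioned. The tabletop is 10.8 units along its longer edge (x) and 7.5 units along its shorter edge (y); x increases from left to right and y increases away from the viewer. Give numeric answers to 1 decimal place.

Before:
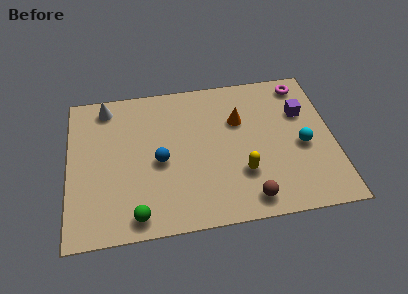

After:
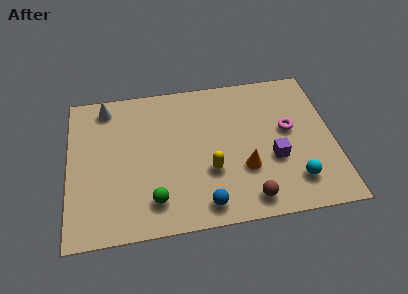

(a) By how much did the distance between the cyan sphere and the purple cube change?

-0.3

They were about 1.7 units apart before and 1.4 after — 0.3 units closer together.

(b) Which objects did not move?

the white cone and the brown sphere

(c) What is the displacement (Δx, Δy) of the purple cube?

(-1.3, -2.2)

The purple cube started near (9.6, 5.0) and ended near (8.3, 2.8).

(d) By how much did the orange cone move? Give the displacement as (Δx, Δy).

(0.1, -2.5)

From the two frames, the orange cone sits at roughly (7.0, 5.0) before and (7.1, 2.5) after.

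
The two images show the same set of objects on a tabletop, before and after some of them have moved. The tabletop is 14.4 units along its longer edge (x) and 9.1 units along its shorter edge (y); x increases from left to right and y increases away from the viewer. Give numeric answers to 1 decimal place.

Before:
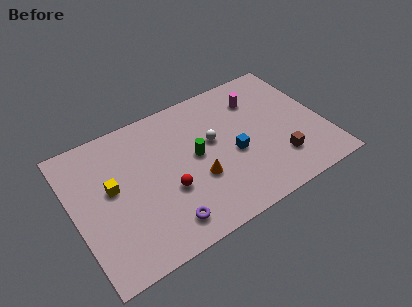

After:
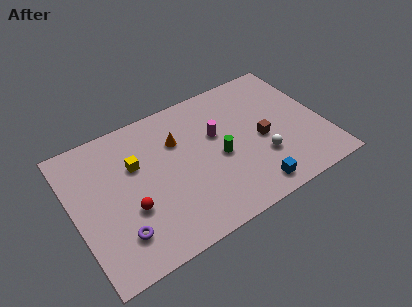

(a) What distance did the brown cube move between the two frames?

1.9

From (11.5, 2.3) to (10.8, 4.1), the brown cube covered √(0.7² + 1.8²) ≈ 1.9 units.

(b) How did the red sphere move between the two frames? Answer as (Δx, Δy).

(-2.2, -0.1)

The red sphere was at about (5.2, 3.4) and moved to about (3.0, 3.3).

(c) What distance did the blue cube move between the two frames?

2.8

The blue cube was near (9.1, 3.9) before and (9.7, 1.2) after, so it travelled √(0.6² + 2.7²) ≈ 2.8 units.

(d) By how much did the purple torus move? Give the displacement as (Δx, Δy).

(-2.5, 0.6)

The purple torus started near (4.7, 1.5) and ended near (2.2, 2.1).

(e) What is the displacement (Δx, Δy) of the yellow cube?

(1.5, 0.8)

The yellow cube was at about (2.2, 5.1) and moved to about (3.7, 5.9).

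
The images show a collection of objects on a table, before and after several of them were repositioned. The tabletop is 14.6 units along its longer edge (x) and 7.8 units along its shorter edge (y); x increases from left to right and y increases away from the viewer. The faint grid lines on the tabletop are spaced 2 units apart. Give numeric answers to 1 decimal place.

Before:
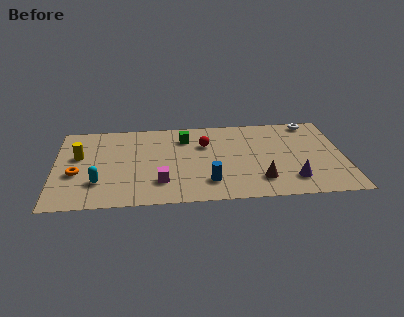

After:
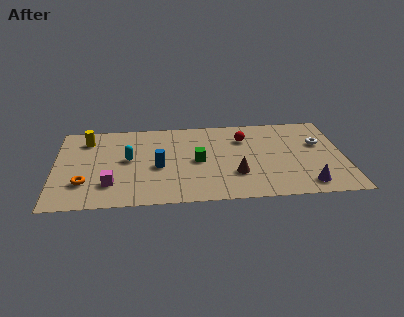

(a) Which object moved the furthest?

the blue cylinder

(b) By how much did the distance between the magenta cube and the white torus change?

+1.7

The distance was about 9.3 in the first image and 11.0 in the second, so they moved 1.7 units further apart.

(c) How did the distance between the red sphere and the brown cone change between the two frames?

-1.1

Before: roughly 4.4 units apart; after: 3.3. That's 1.1 units closer together.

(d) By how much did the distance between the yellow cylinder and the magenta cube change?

-0.5

They were about 4.9 units apart before and 4.4 after — 0.5 units closer together.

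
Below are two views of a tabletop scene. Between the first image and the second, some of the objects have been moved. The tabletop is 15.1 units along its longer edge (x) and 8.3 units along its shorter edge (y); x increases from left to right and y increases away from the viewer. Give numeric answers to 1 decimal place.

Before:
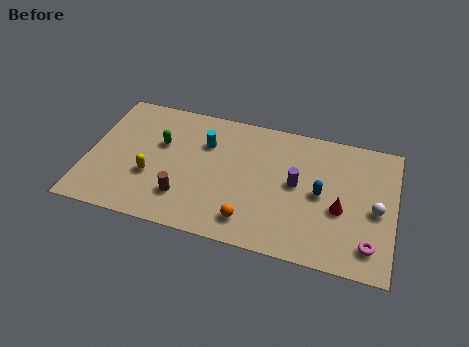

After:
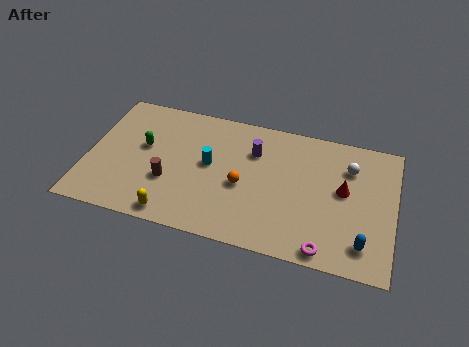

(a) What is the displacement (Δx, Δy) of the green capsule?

(-0.8, -0.4)

The green capsule started near (3.5, 5.2) and ended near (2.7, 4.8).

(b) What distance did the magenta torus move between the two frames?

2.2

From (14.0, 1.6) to (11.9, 0.8), the magenta torus covered √(2.1² + 0.8²) ≈ 2.2 units.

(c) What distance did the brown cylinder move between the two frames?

1.1

From (4.9, 2.1) to (4.1, 2.9), the brown cylinder covered √(0.8² + 0.8²) ≈ 1.1 units.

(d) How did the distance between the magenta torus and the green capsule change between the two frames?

-1.1

They were about 11.1 units apart before and 10.0 after — 1.1 units closer together.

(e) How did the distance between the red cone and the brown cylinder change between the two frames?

+1.0

They were about 7.7 units apart before and 8.7 after — 1.0 units further apart.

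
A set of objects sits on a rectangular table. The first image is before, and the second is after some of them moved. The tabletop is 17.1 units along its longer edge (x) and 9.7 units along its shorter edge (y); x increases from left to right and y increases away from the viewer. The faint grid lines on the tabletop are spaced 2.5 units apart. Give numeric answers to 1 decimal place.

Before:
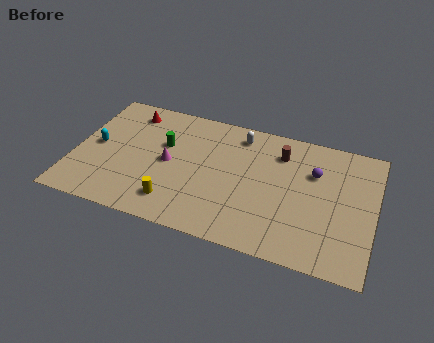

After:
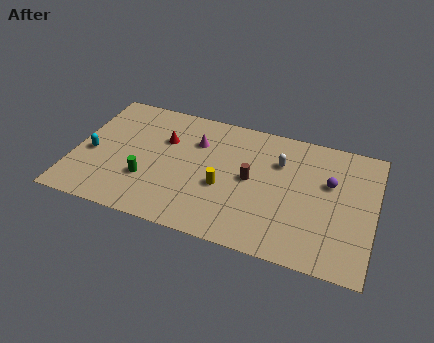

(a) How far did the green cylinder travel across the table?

3.1

The green cylinder moved from about (5.0, 6.1) to (4.3, 3.1), a distance of √(0.7² + 3.0²) ≈ 3.1.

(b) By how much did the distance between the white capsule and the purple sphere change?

-1.7

The distance was about 4.7 in the first image and 3.0 in the second, so they moved 1.7 units closer together.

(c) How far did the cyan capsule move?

0.7

The cyan capsule was near (1.2, 4.9) before and (1.0, 4.2) after, so it travelled √(0.2² + 0.7²) ≈ 0.7 units.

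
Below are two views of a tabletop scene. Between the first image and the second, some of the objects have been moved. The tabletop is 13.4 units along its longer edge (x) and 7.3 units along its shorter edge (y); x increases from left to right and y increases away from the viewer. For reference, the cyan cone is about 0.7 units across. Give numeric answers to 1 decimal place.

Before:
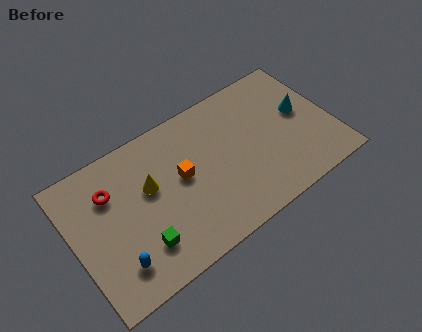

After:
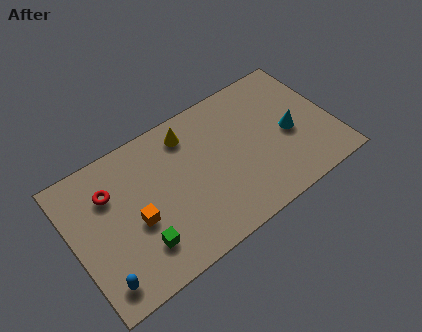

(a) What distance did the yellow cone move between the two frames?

2.8

From (4.0, 4.4) to (6.3, 6.0), the yellow cone covered √(2.3² + 1.6²) ≈ 2.8 units.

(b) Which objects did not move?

the green cube and the red torus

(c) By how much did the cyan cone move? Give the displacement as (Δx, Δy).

(-0.8, -0.8)

The cyan cone started near (12.0, 4.1) and ended near (11.2, 3.3).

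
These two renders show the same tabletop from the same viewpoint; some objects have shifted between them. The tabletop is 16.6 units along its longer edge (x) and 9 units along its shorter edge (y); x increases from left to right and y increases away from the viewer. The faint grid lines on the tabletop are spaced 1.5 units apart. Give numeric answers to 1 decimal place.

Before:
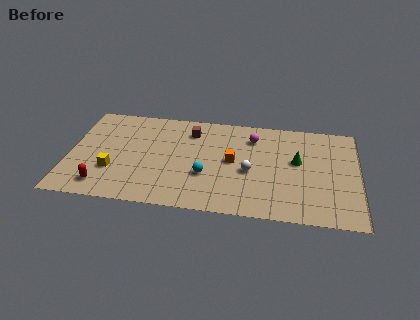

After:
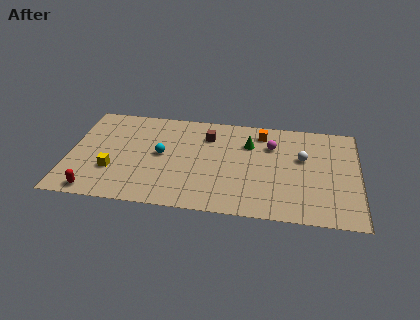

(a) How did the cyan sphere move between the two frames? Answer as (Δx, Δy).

(-2.6, 1.5)

The cyan sphere started near (7.9, 3.2) and ended near (5.3, 4.7).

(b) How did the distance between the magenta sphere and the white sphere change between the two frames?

-1.1

They were about 3.1 units apart before and 2.0 after — 1.1 units closer together.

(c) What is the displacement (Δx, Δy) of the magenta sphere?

(1.1, -0.6)

The magenta sphere started near (10.5, 7.0) and ended near (11.6, 6.4).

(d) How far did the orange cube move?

3.2

From (9.4, 4.7) to (11.0, 7.5), the orange cube covered √(1.6² + 2.8²) ≈ 3.2 units.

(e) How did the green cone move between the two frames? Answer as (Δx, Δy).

(-2.8, 1.2)

The green cone started near (13.1, 5.2) and ended near (10.3, 6.4).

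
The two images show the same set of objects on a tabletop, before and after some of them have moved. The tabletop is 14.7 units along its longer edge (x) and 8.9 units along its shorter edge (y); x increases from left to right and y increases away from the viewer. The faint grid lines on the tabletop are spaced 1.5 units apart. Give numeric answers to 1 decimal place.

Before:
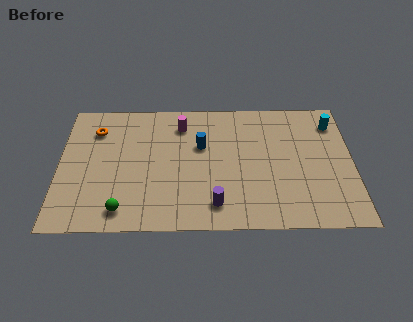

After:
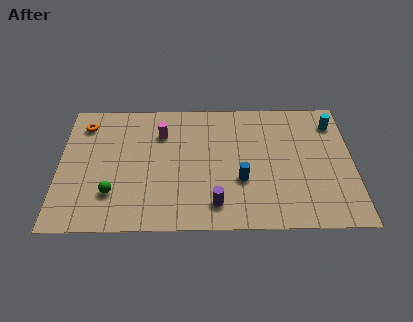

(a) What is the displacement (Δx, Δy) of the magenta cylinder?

(-1.0, -0.6)

The magenta cylinder was at about (6.1, 7.1) and moved to about (5.1, 6.5).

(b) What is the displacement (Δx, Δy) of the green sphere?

(-0.5, 1.1)

The green sphere was at about (3.2, 1.3) and moved to about (2.7, 2.4).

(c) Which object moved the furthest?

the blue cylinder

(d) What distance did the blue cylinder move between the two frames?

3.1

The blue cylinder was near (7.1, 5.6) before and (9.1, 3.2) after, so it travelled √(2.0² + 2.4²) ≈ 3.1 units.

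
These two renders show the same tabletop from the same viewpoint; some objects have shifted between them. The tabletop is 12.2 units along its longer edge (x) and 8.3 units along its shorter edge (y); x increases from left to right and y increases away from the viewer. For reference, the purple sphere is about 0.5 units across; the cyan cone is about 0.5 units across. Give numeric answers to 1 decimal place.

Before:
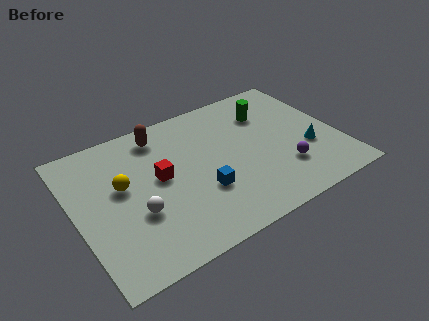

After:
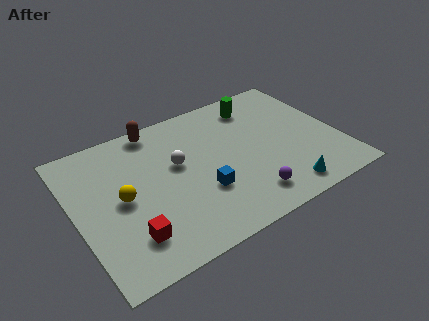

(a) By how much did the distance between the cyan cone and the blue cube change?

-1.2

The distance was about 5.1 in the first image and 3.9 in the second, so they moved 1.2 units closer together.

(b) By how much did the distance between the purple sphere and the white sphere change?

-2.5

They were about 6.8 units apart before and 4.3 after — 2.5 units closer together.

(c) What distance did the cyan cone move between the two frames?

2.5

The cyan cone moved from about (10.7, 3.0) to (9.1, 1.1), a distance of √(1.6² + 1.9²) ≈ 2.5.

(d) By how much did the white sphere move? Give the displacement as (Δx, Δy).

(2.2, 1.9)

The white sphere was at about (2.6, 3.0) and moved to about (4.8, 4.9).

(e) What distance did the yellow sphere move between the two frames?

0.7

The yellow sphere was near (2.2, 4.8) before and (2.1, 4.1) after, so it travelled √(0.1² + 0.7²) ≈ 0.7 units.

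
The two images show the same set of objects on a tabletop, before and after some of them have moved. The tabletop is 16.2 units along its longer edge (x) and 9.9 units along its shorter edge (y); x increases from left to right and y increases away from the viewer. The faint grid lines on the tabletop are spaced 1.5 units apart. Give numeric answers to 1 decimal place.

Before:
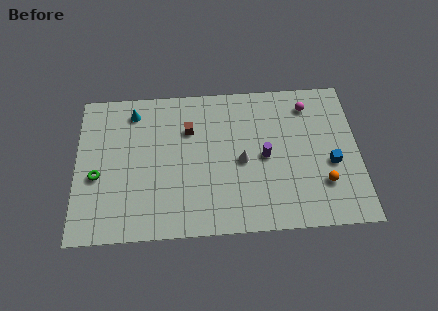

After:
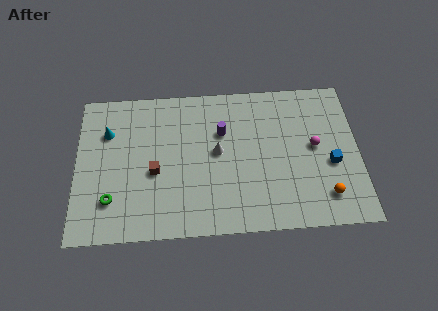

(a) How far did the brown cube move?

3.4

The brown cube was near (6.5, 6.9) before and (4.5, 4.2) after, so it travelled √(2.0² + 2.7²) ≈ 3.4 units.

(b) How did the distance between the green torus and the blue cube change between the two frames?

-0.7

Before: roughly 13.4 units apart; after: 12.7. That's 0.7 units closer together.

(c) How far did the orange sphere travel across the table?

0.8

The orange sphere was near (14.1, 2.8) before and (14.2, 2.0) after, so it travelled √(0.1² + 0.8²) ≈ 0.8 units.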